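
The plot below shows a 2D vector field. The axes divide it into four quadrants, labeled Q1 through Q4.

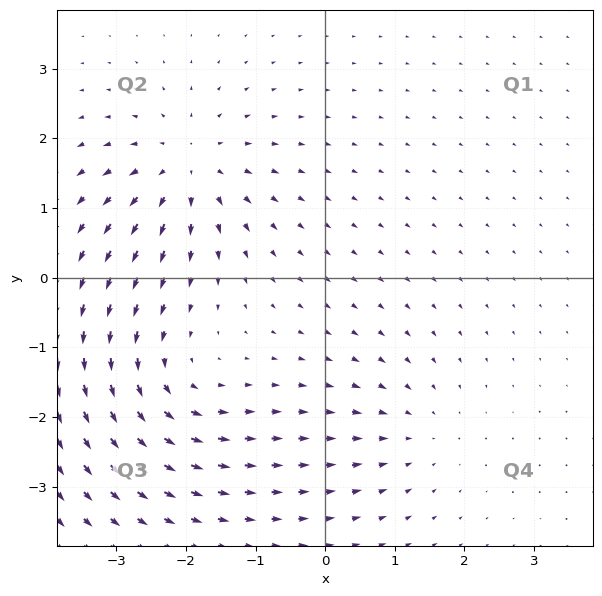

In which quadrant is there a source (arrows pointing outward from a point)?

The source sits at approximately (-2.0, 1.6), which lies in quadrant Q2. The divergence there is about +5, positive as expected for a source.

Q2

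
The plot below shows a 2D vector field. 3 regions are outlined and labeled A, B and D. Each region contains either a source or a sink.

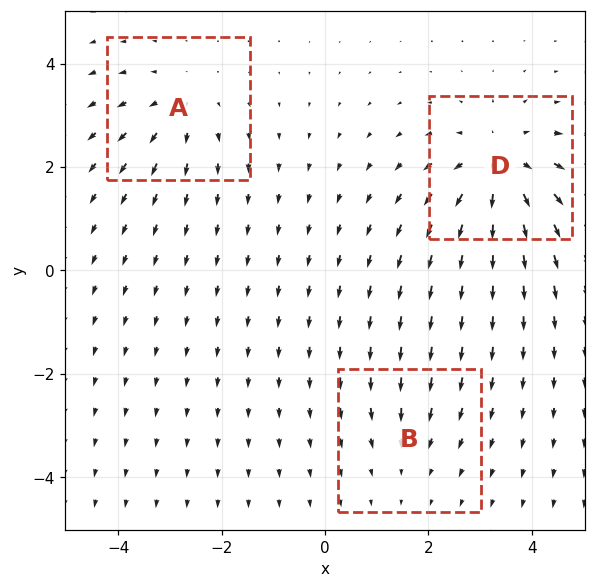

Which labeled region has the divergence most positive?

D

Divergence at each region's feature centre — A: about +3, B: about -2, D: about +5. Region D is most positive.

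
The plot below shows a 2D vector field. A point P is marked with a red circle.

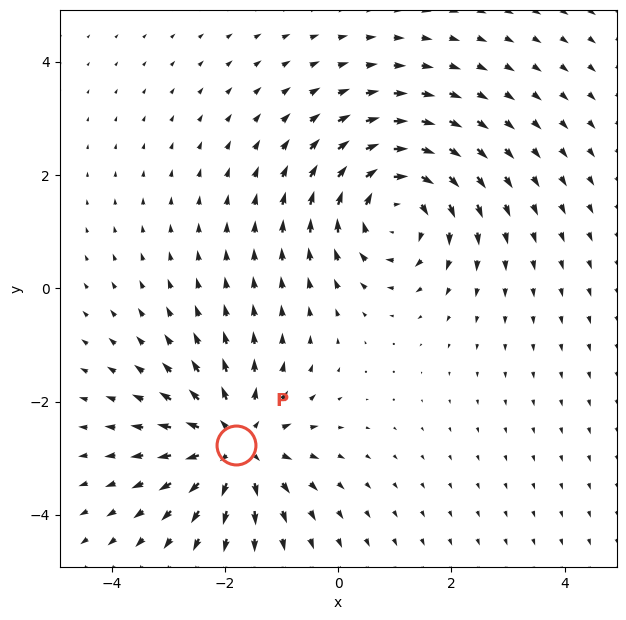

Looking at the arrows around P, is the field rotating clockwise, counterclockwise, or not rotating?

Near P at (-1.8, -2.8) the arrows show no circulation. The curl there is ≈0.

not rotating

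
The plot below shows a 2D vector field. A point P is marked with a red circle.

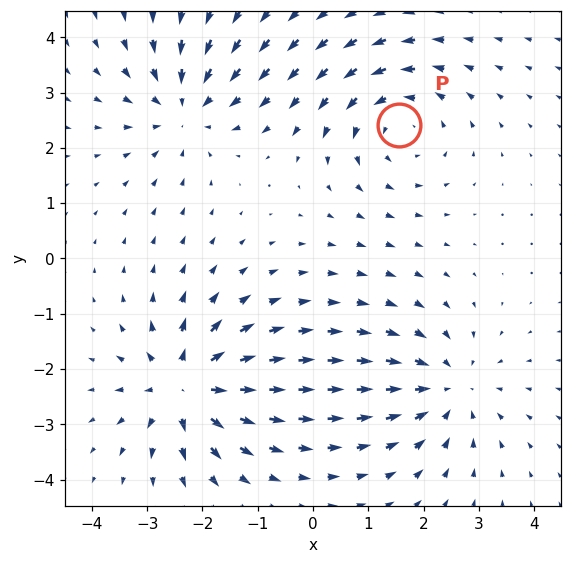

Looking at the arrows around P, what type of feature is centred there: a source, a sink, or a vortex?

vortex

At P (1.6, 2.4) the arrows circulate counterclockwise. Divergence ≈0, curl about +4 — near-zero divergence with nonzero curl is a vortex.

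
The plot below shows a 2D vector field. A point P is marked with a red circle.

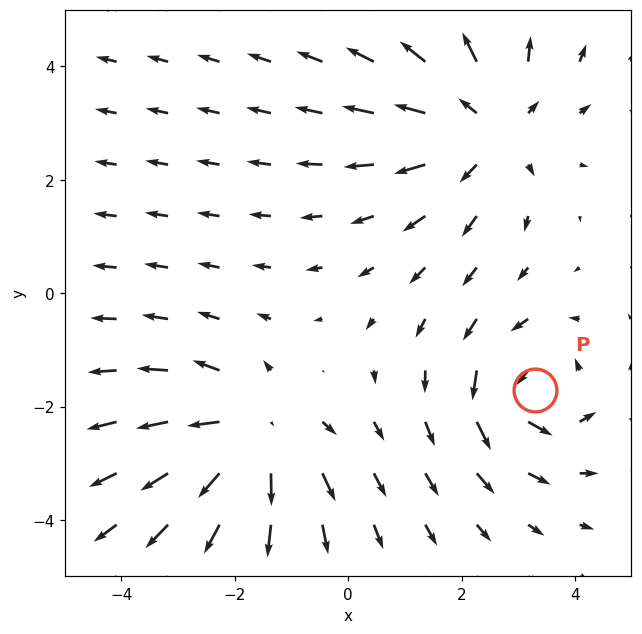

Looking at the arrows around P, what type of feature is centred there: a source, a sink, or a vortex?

At P (3.3, -1.7) the arrows circulate counterclockwise. Divergence ≈0, curl about +5 — near-zero divergence with nonzero curl is a vortex.

vortex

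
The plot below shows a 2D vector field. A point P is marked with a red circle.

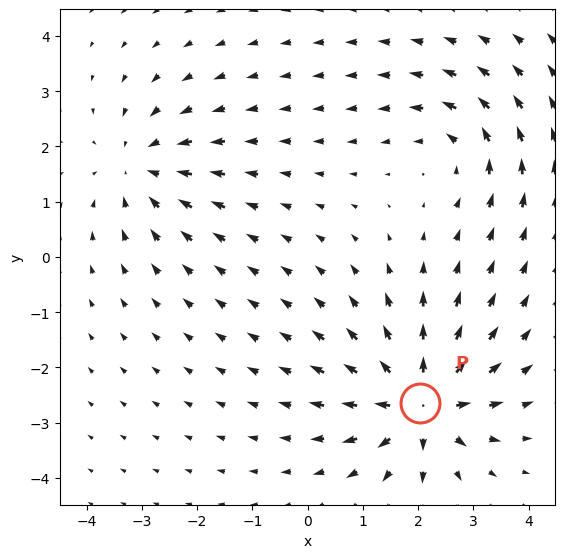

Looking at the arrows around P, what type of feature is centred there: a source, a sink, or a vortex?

source

At P (2.0, -2.6) the arrows spread outward. Divergence about +5, curl ≈0 — positive divergence with near-zero curl is a source.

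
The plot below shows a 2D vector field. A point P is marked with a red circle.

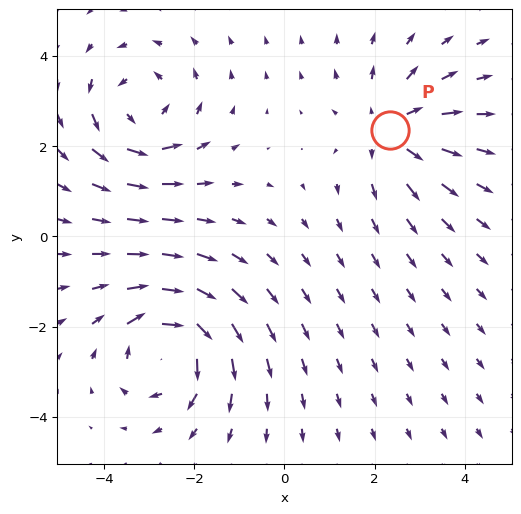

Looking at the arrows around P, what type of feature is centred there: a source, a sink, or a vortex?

source

At P (2.3, 2.4) the arrows spread outward. Divergence about +4, curl ≈0 — positive divergence with near-zero curl is a source.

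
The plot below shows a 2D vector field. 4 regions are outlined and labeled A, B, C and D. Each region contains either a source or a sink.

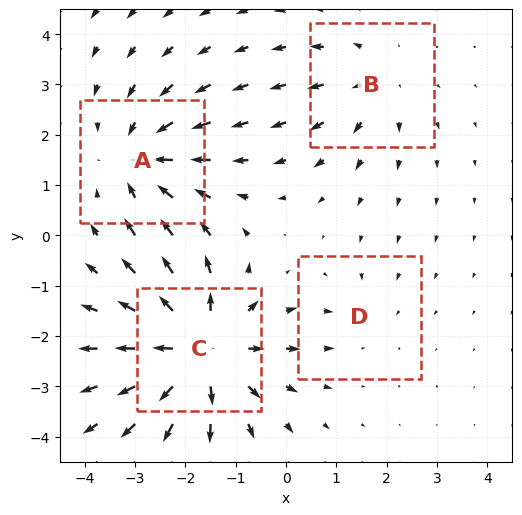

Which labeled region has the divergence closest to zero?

Divergence at each region's feature centre — A: about -4, B: about +3, C: about +6, D: about -2. Region D is closest to zero.

D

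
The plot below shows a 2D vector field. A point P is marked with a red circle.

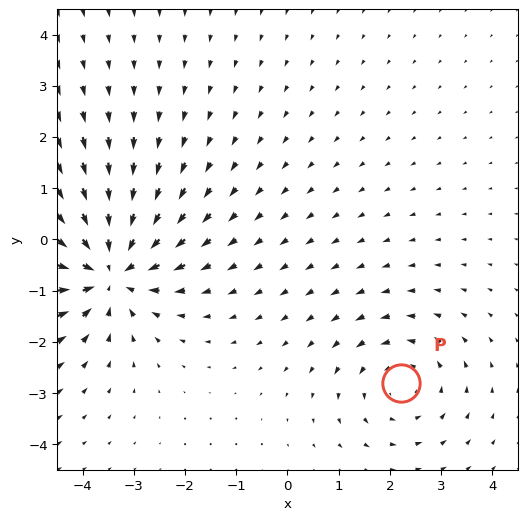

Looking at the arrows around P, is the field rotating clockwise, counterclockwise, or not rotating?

counterclockwise

Near P at (2.2, -2.8) the arrows circulate counterclockwise. The curl (z-component) there is about +2; positive curl means counterclockwise rotation.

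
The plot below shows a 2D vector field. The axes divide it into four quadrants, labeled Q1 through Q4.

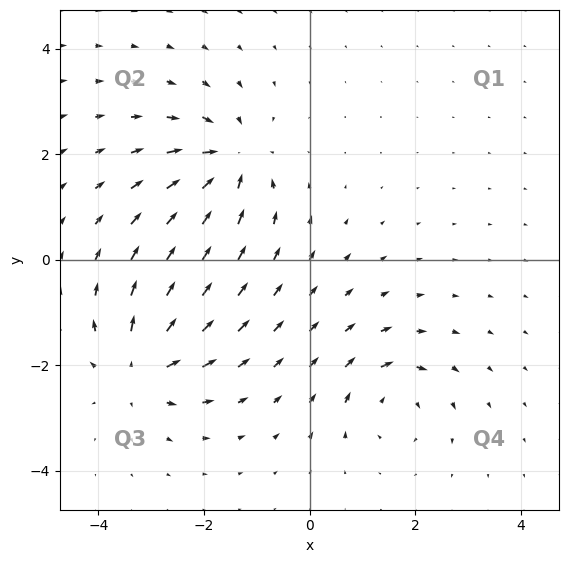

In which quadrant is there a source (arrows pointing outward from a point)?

Q3

The source sits at approximately (-3.2, -2.0), which lies in quadrant Q3. The divergence there is about +5, positive as expected for a source.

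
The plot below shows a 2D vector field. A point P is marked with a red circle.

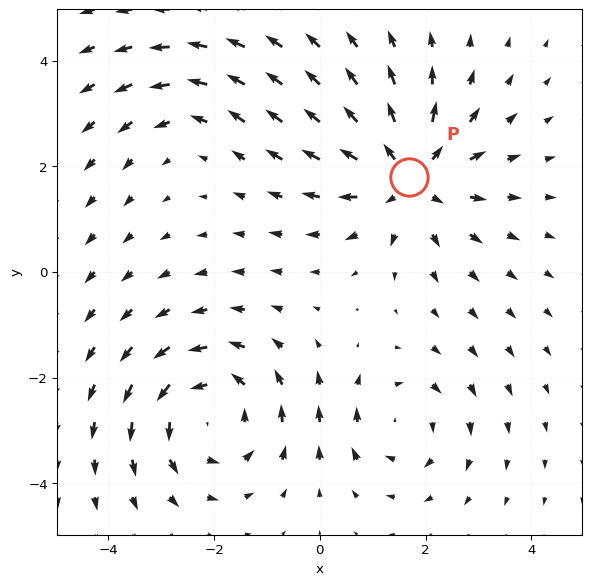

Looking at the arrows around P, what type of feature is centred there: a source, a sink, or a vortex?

At P (1.7, 1.8) the arrows spread outward. Divergence about +5, curl ≈0 — positive divergence with near-zero curl is a source.

source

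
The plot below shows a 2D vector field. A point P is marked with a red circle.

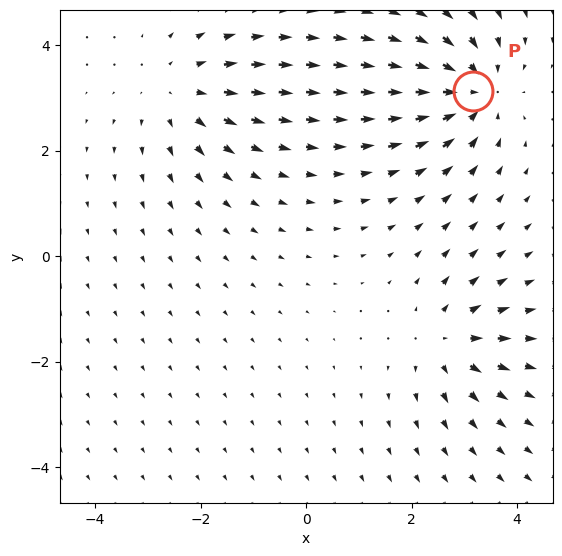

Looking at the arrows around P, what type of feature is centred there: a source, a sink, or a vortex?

At P (3.2, 3.1) the arrows converge inward. Divergence about -5, curl ≈0 — negative divergence with near-zero curl is a sink.

sink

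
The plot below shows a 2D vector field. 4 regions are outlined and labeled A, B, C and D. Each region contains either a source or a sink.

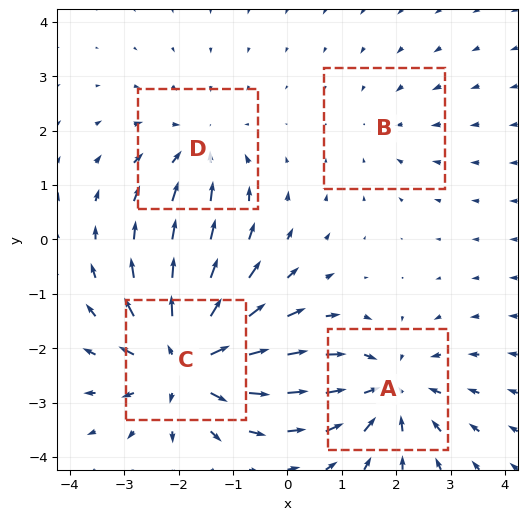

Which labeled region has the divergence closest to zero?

B

Divergence at each region's feature centre — A: about -5, B: about -2, C: about +6, D: about -3. Region B is closest to zero.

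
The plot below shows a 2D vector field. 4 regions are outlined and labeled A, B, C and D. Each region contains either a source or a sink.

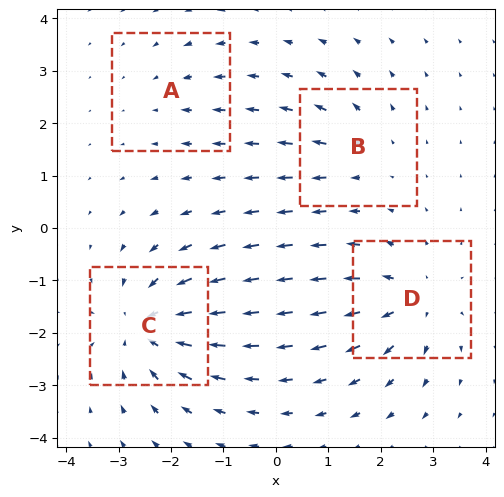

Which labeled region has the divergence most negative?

Divergence at each region's feature centre — A: about -2, B: about +3, C: about -6, D: about +5. Region C is most negative.

C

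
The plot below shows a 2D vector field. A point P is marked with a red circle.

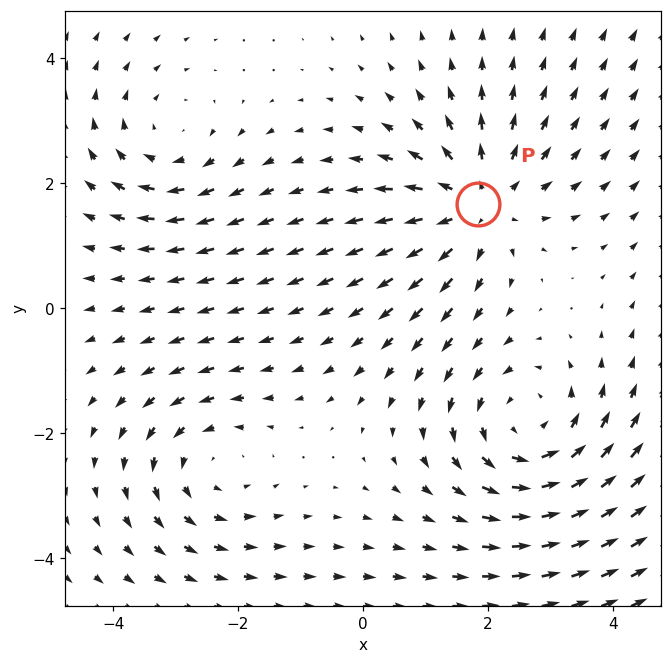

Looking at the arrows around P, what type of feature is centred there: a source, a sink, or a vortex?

At P (1.8, 1.7) the arrows spread outward. Divergence about +3, curl ≈0 — positive divergence with near-zero curl is a source.

source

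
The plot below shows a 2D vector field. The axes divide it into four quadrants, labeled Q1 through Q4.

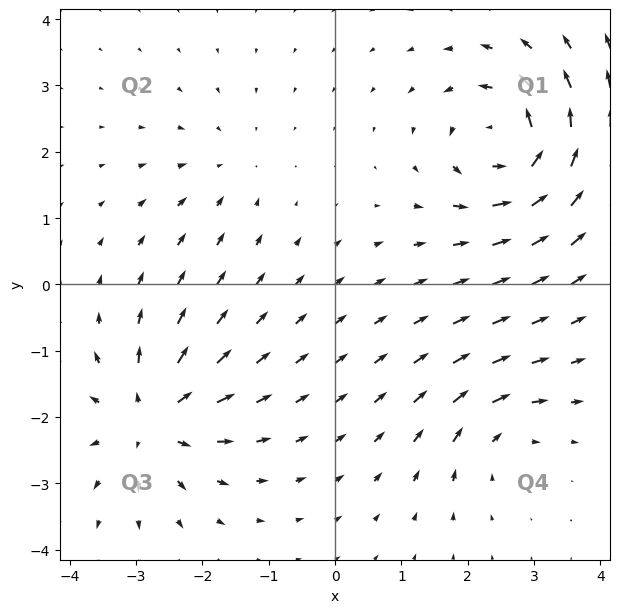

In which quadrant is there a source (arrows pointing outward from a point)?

Q3

The source sits at approximately (-2.8, -2.0), which lies in quadrant Q3. The divergence there is about +6, positive as expected for a source.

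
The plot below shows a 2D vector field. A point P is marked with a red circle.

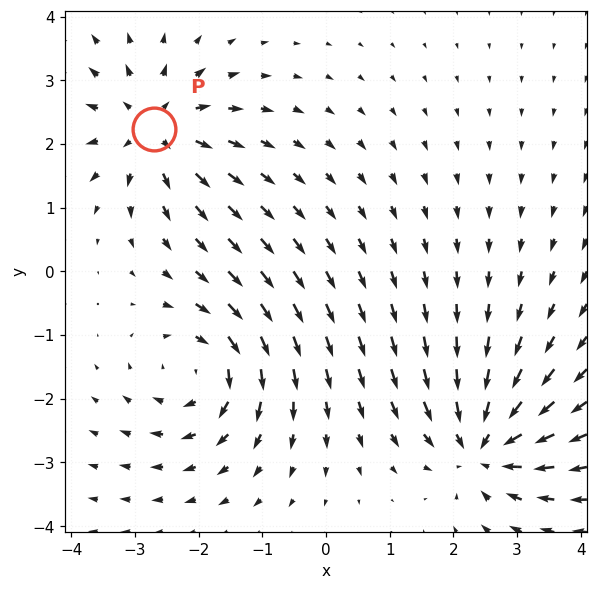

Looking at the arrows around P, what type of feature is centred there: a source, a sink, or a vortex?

source

At P (-2.7, 2.2) the arrows spread outward. Divergence about +5, curl ≈0 — positive divergence with near-zero curl is a source.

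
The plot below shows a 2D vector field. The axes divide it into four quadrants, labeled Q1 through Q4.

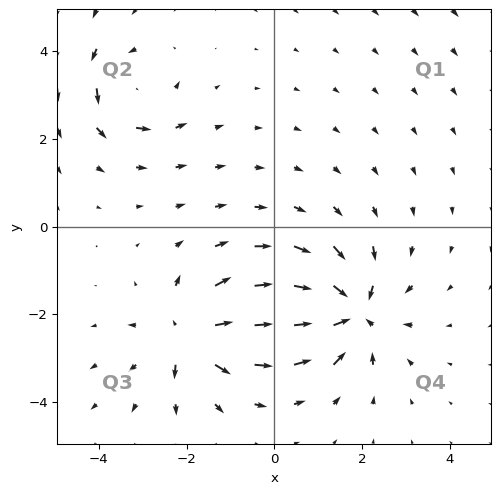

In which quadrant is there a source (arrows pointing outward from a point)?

The source sits at approximately (-1.9, -2.5), which lies in quadrant Q3. The divergence there is about +5, positive as expected for a source.

Q3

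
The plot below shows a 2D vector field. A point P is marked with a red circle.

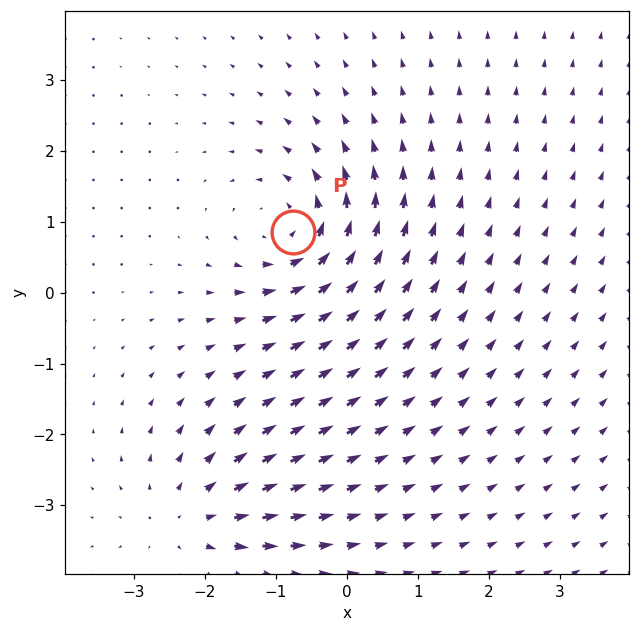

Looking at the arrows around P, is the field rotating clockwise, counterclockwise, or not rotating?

counterclockwise

Near P at (-0.8, 0.9) the arrows circulate counterclockwise. The curl (z-component) there is about +4; positive curl means counterclockwise rotation.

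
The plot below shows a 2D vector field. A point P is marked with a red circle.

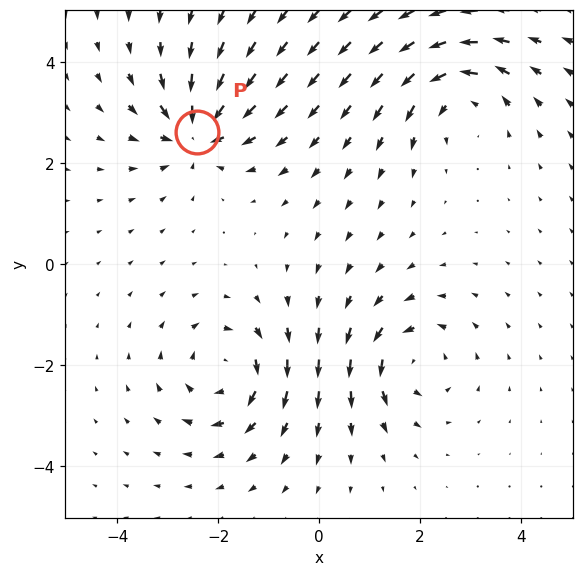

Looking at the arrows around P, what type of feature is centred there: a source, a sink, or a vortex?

At P (-2.4, 2.6) the arrows converge inward. Divergence about -5, curl ≈0 — negative divergence with near-zero curl is a sink.

sink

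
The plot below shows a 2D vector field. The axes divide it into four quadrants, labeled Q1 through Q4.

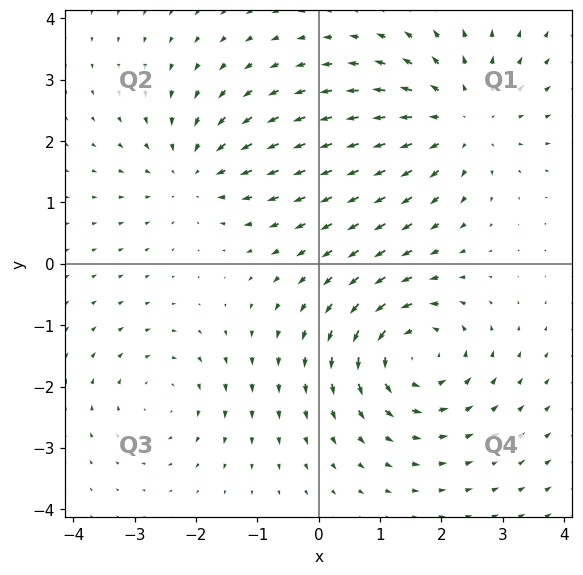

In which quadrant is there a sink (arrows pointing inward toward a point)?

Q2

The sink sits at approximately (-2.0, 1.5), which lies in quadrant Q2. The divergence there is about -3, negative as expected for a sink.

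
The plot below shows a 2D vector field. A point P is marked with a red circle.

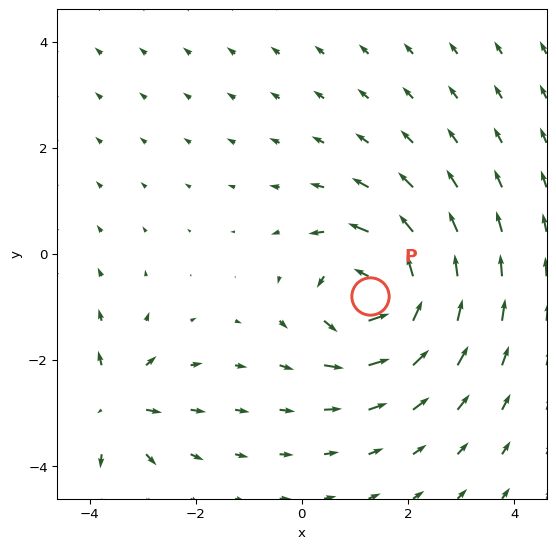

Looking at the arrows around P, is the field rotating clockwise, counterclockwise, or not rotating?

Near P at (1.3, -0.8) the arrows circulate counterclockwise. The curl (z-component) there is about +6; positive curl means counterclockwise rotation.

counterclockwise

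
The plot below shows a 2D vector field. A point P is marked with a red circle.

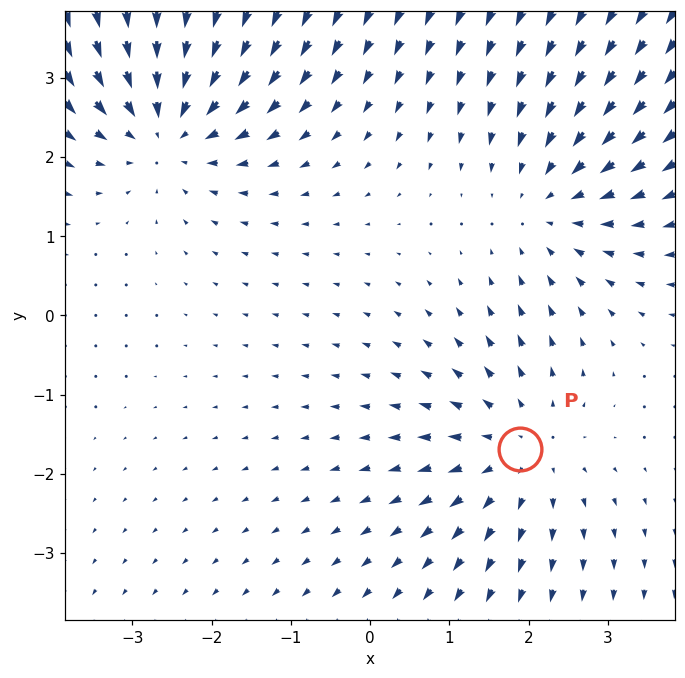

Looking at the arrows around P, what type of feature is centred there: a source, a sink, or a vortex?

source

At P (1.9, -1.7) the arrows spread outward. Divergence about +2, curl ≈0 — positive divergence with near-zero curl is a source.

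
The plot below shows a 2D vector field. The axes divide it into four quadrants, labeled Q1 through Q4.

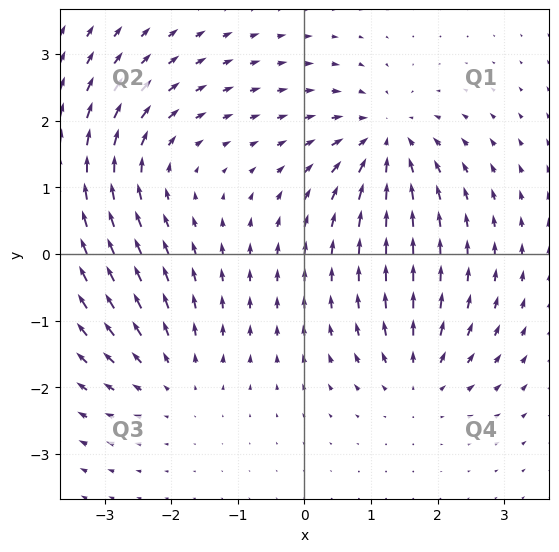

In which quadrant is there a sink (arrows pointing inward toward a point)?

The sink sits at approximately (1.2, 1.7), which lies in quadrant Q1. The divergence there is about -5, negative as expected for a sink.

Q1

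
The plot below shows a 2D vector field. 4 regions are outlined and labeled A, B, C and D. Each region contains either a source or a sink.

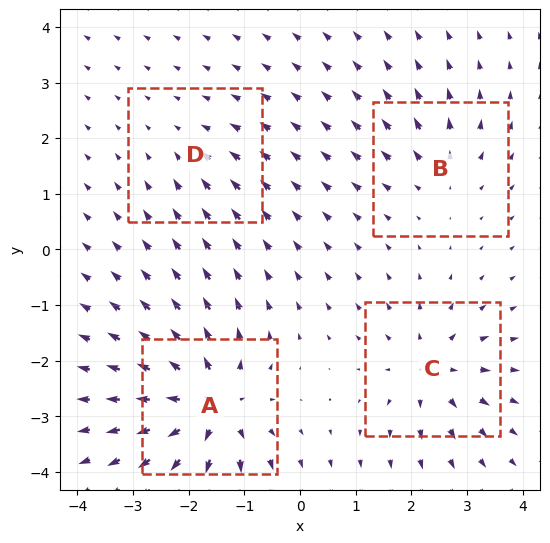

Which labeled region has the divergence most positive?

Divergence at each region's feature centre — A: about +9, B: about +4, C: about +6, D: about -2. Region A is most positive.

A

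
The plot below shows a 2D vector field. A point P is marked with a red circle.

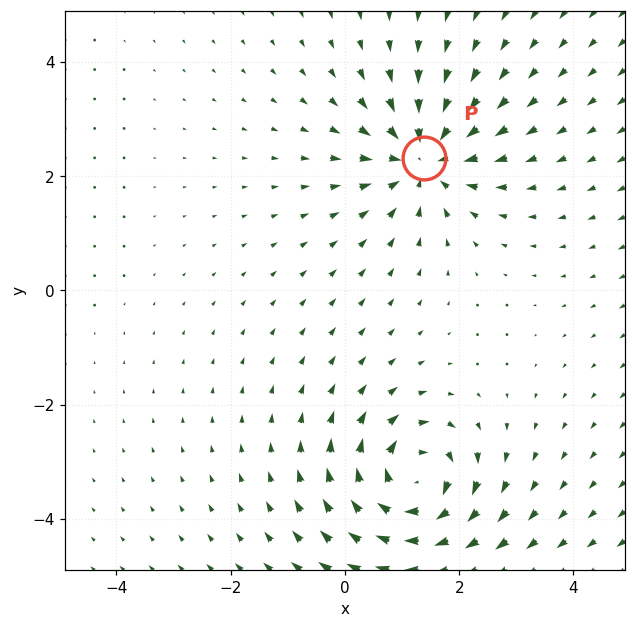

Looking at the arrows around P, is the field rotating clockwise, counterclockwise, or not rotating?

Near P at (1.4, 2.3) the arrows show no circulation. The curl there is ≈0.

not rotating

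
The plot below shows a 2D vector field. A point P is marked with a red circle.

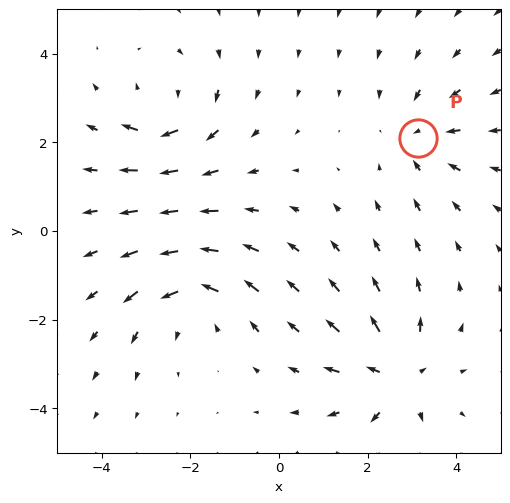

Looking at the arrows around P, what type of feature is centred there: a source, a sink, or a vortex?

At P (3.1, 2.1) the arrows converge inward. Divergence about -3, curl ≈0 — negative divergence with near-zero curl is a sink.

sink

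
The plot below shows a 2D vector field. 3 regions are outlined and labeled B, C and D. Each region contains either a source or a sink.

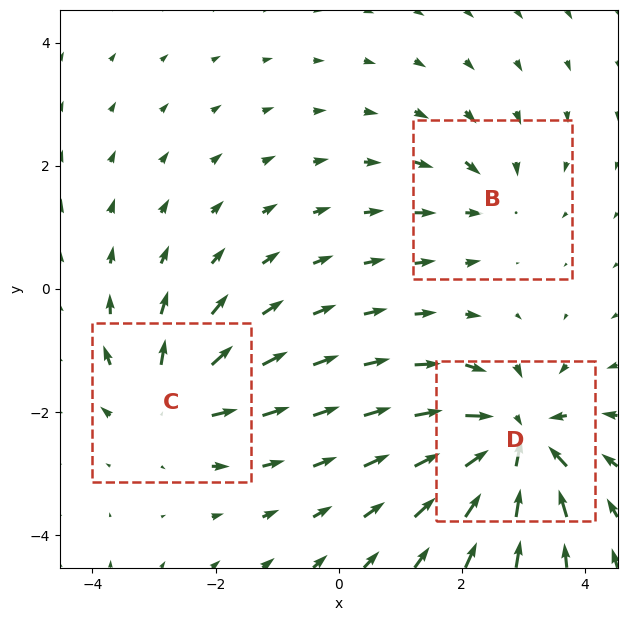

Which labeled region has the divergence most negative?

D

Divergence at each region's feature centre — B: about -3, C: about +4, D: about -6. Region D is most negative.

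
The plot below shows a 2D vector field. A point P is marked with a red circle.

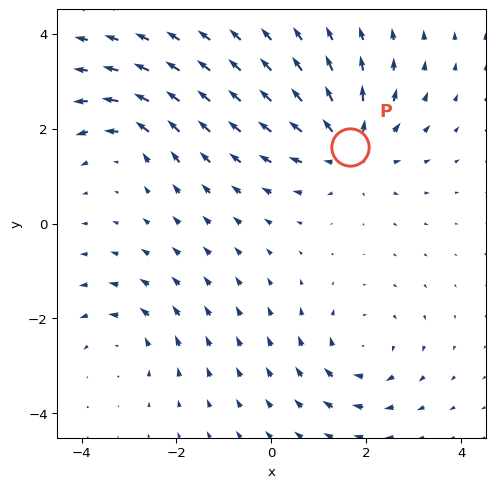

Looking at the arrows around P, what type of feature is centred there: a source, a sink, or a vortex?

At P (1.7, 1.6) the arrows spread outward. Divergence about +5, curl ≈0 — positive divergence with near-zero curl is a source.

source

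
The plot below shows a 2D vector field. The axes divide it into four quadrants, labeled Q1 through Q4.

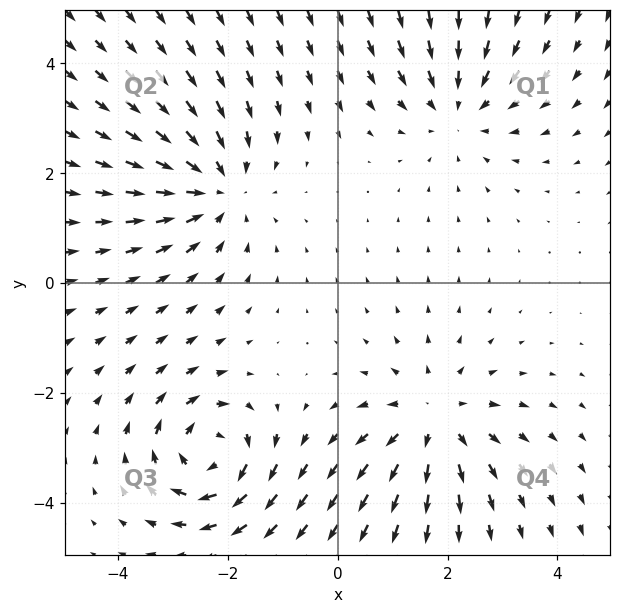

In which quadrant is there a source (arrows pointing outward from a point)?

The source sits at approximately (1.8, -2.5), which lies in quadrant Q4. The divergence there is about +4, positive as expected for a source.

Q4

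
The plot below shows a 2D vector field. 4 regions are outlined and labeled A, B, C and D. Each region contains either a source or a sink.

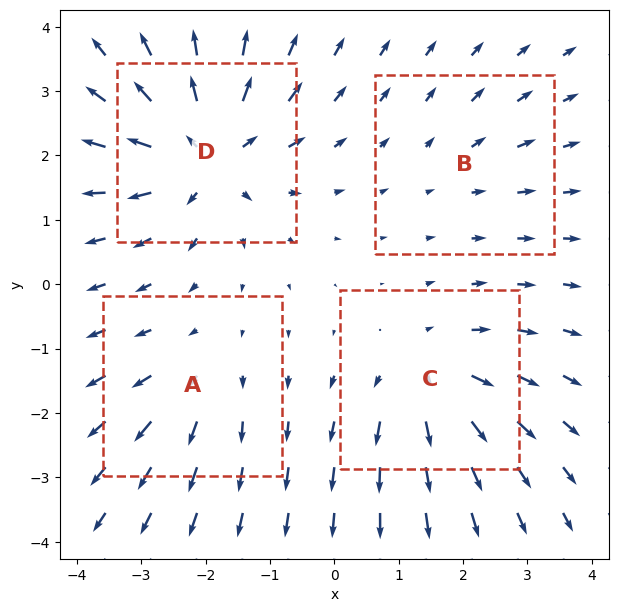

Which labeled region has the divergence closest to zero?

B

Divergence at each region's feature centre — A: about +3, B: about +2, C: about +5, D: about +7. Region B is closest to zero.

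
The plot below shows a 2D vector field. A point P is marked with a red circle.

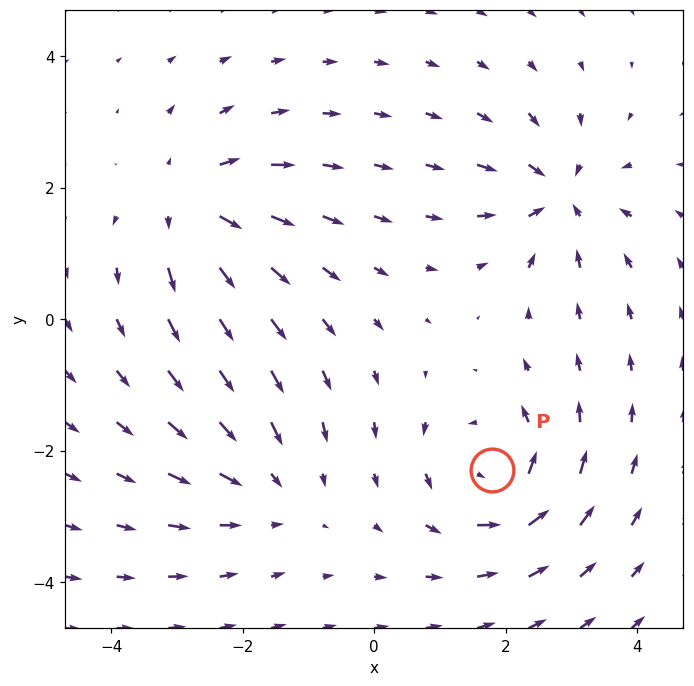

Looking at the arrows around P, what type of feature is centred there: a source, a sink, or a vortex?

vortex

At P (1.8, -2.3) the arrows circulate counterclockwise. Divergence ≈0, curl about +5 — near-zero divergence with nonzero curl is a vortex.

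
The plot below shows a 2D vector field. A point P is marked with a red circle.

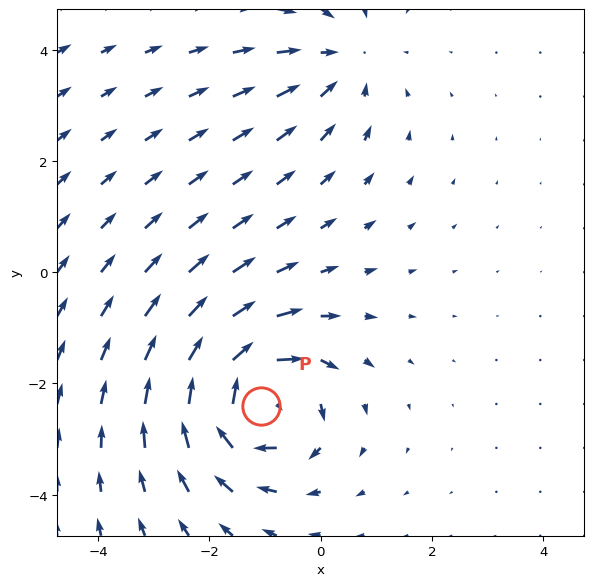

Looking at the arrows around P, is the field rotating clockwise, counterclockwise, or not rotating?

Near P at (-1.1, -2.4) the arrows circulate clockwise. The curl (z-component) there is about -7; negative curl means clockwise rotation.

clockwise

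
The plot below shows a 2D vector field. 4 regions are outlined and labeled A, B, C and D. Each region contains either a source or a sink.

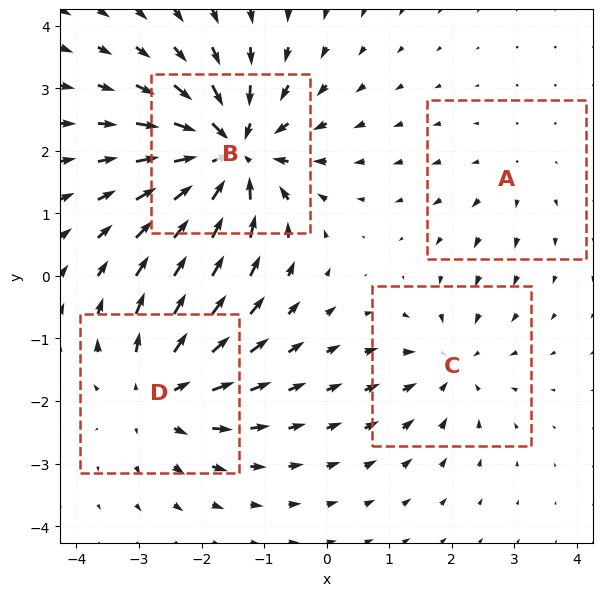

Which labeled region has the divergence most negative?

B

Divergence at each region's feature centre — A: about +2, B: about -8, C: about -4, D: about +5. Region B is most negative.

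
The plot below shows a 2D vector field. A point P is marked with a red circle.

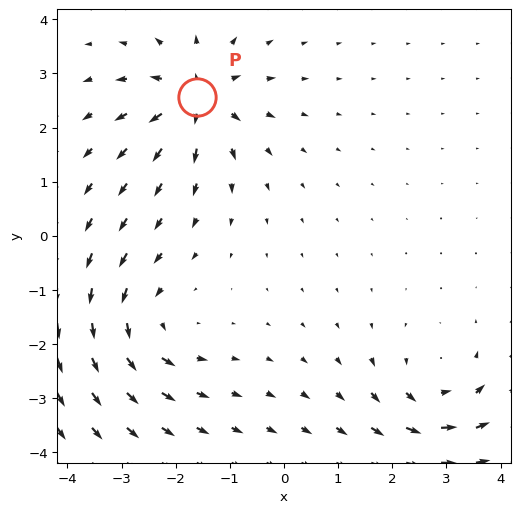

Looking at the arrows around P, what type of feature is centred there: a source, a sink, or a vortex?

At P (-1.6, 2.6) the arrows spread outward. Divergence about +7, curl ≈0 — positive divergence with near-zero curl is a source.

source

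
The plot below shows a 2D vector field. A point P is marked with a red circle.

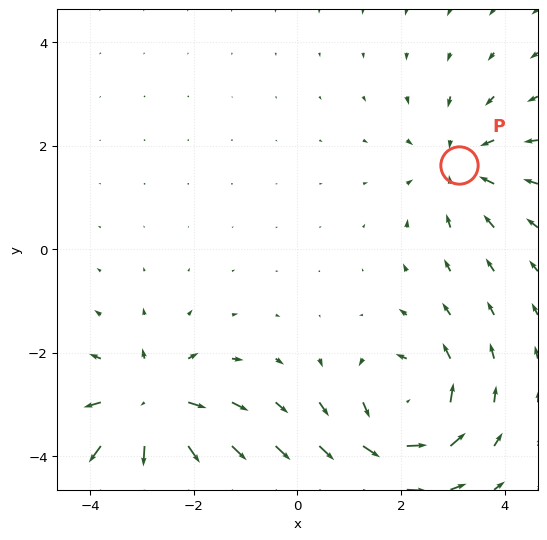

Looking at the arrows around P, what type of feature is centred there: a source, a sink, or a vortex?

sink

At P (3.1, 1.6) the arrows converge inward. Divergence about -3, curl ≈0 — negative divergence with near-zero curl is a sink.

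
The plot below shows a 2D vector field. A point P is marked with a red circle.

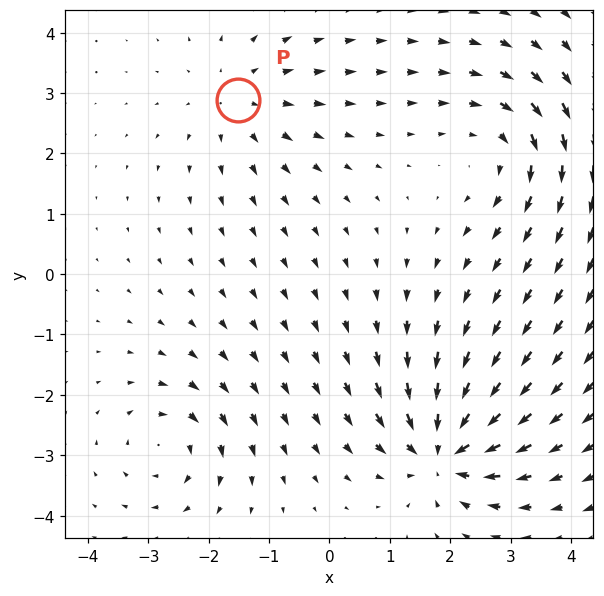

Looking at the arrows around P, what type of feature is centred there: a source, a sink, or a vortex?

source

At P (-1.5, 2.9) the arrows spread outward. Divergence about +3, curl ≈0 — positive divergence with near-zero curl is a source.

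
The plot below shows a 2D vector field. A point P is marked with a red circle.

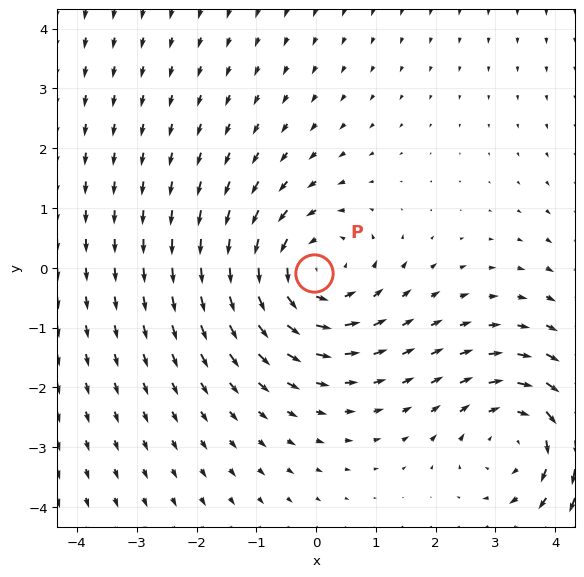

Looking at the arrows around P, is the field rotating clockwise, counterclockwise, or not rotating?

Near P at (-0.0, -0.1) the arrows circulate counterclockwise. The curl (z-component) there is about +3; positive curl means counterclockwise rotation.

counterclockwise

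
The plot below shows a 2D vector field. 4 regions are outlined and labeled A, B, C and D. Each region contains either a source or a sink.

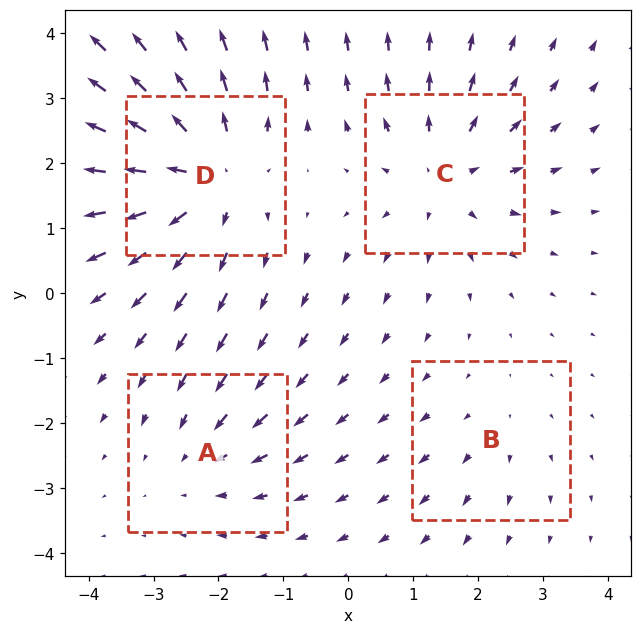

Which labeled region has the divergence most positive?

Divergence at each region's feature centre — A: about -3, B: about +2, C: about +4, D: about +6. Region D is most positive.

D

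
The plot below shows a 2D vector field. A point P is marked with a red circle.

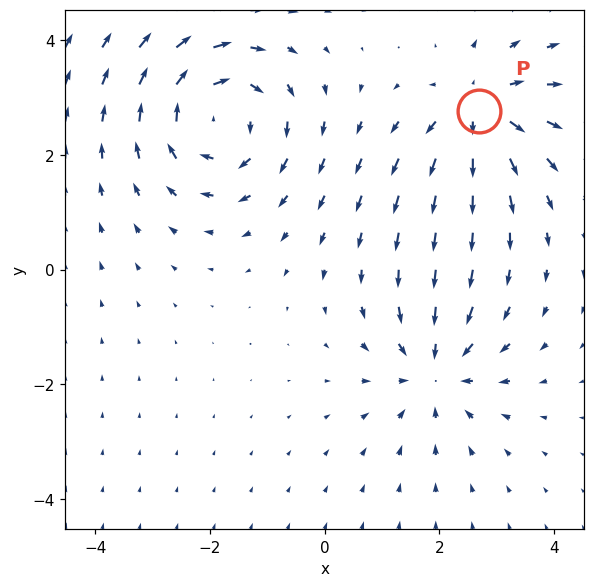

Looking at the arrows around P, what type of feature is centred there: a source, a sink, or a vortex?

At P (2.7, 2.8) the arrows spread outward. Divergence about +4, curl ≈0 — positive divergence with near-zero curl is a source.

source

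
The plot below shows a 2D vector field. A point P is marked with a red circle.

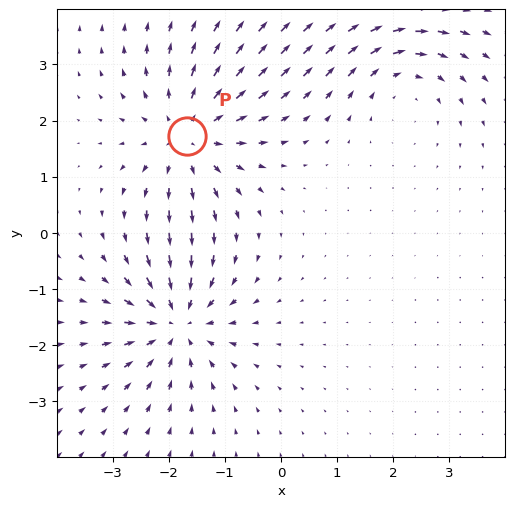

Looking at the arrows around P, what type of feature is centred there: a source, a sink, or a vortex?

At P (-1.7, 1.7) the arrows spread outward. Divergence about +4, curl ≈0 — positive divergence with near-zero curl is a source.

source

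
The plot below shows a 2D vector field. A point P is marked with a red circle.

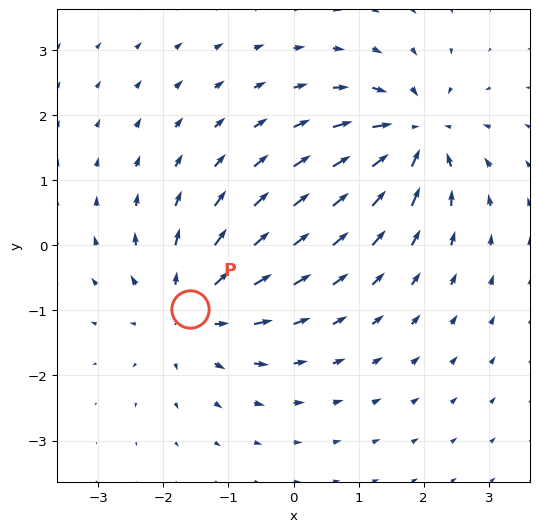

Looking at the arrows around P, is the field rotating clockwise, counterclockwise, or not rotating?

Near P at (-1.6, -1.0) the arrows show no circulation. The curl there is ≈0.

not rotating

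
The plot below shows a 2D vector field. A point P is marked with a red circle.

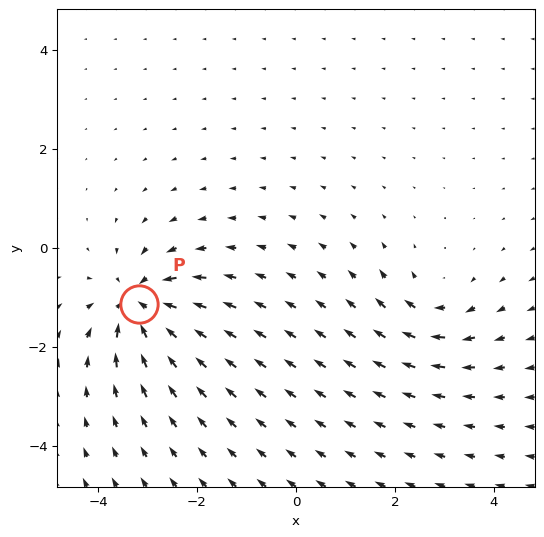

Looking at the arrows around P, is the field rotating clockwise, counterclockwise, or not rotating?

Near P at (-3.2, -1.1) the arrows show no circulation. The curl there is ≈0.

not rotating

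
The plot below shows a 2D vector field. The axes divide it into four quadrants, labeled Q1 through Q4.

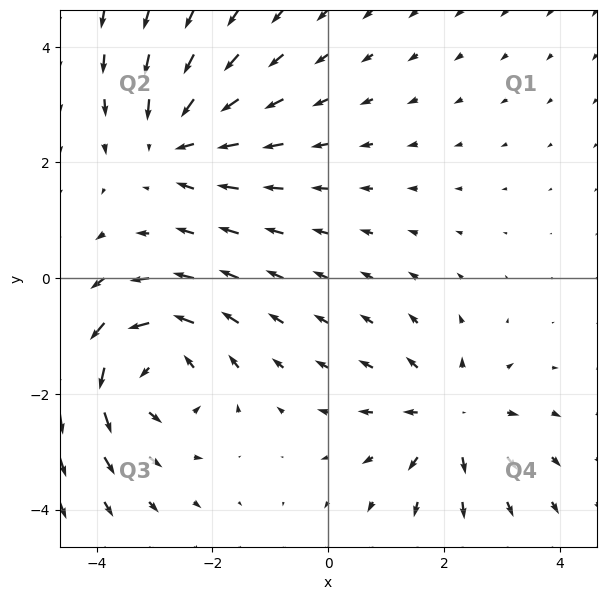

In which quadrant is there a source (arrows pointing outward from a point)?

Q4

The source sits at approximately (2.1, -2.4), which lies in quadrant Q4. The divergence there is about +3, positive as expected for a source.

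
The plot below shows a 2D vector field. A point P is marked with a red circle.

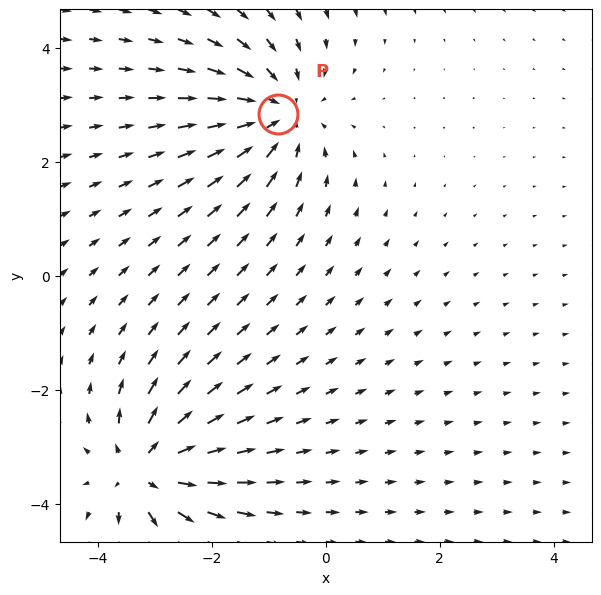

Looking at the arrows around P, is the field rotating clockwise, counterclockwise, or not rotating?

Near P at (-0.8, 2.8) the arrows show no circulation. The curl there is ≈0.

not rotating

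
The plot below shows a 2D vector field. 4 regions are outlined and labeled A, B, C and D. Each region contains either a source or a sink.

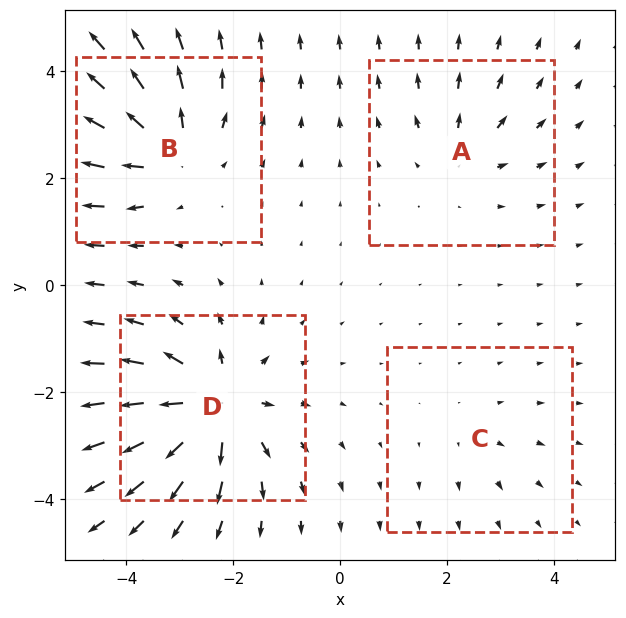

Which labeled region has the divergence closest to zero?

Divergence at each region's feature centre — A: about +3, B: about +6, C: about +2, D: about +8. Region C is closest to zero.

C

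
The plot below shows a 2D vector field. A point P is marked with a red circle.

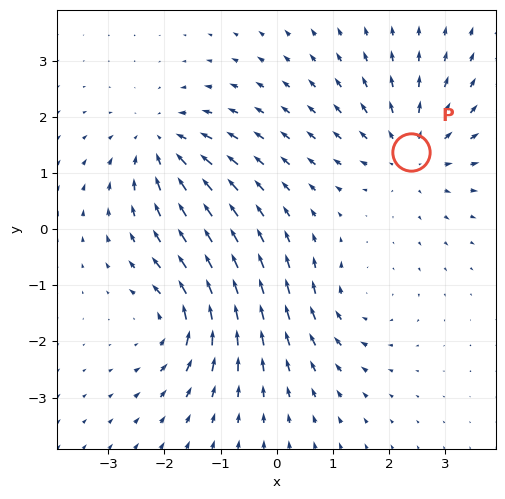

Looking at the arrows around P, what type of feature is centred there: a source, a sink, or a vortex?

source

At P (2.4, 1.4) the arrows spread outward. Divergence about +5, curl ≈0 — positive divergence with near-zero curl is a source.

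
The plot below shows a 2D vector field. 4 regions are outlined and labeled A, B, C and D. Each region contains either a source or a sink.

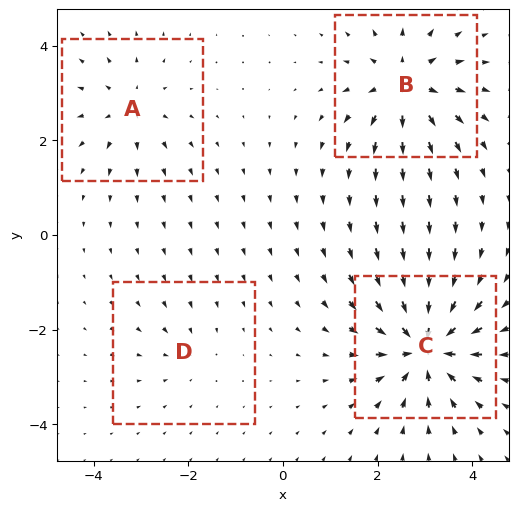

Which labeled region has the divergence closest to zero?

Divergence at each region's feature centre — A: about +4, B: about +6, C: about -8, D: about -2. Region D is closest to zero.

D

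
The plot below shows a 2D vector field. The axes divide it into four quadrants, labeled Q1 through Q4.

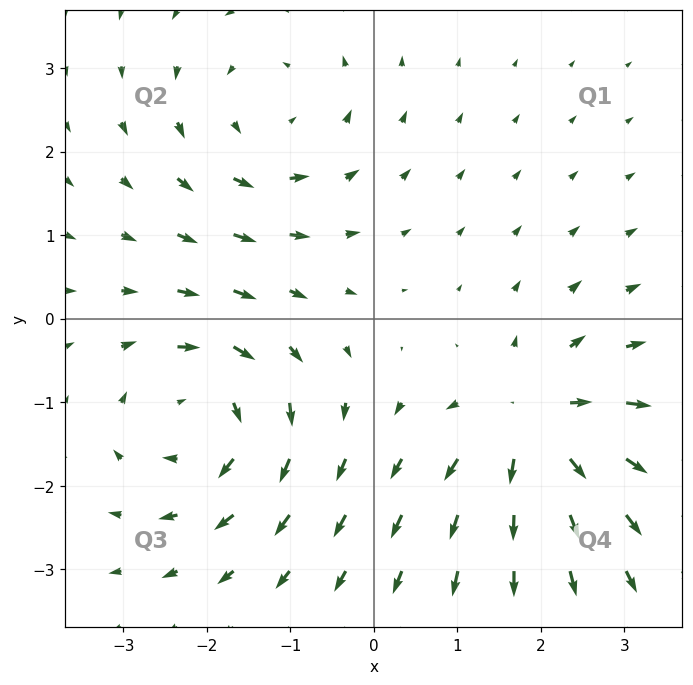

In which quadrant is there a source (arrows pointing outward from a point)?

Q4

The source sits at approximately (1.9, -1.3), which lies in quadrant Q4. The divergence there is about +7, positive as expected for a source.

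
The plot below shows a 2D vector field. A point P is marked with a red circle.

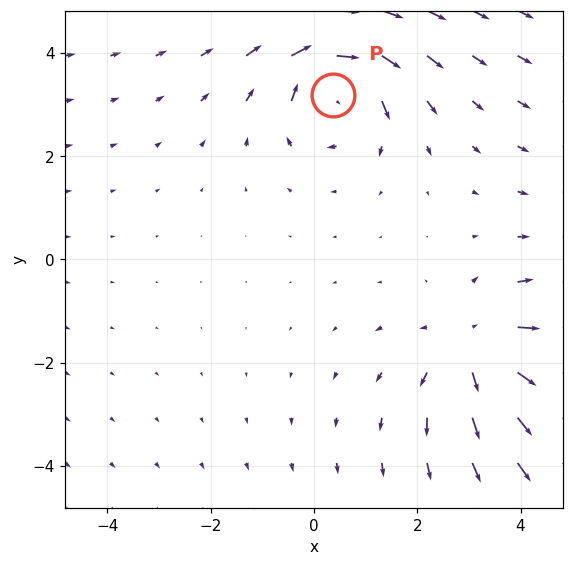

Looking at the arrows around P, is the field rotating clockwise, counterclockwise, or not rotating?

Near P at (0.4, 3.2) the arrows circulate clockwise. The curl (z-component) there is about -4; negative curl means clockwise rotation.

clockwise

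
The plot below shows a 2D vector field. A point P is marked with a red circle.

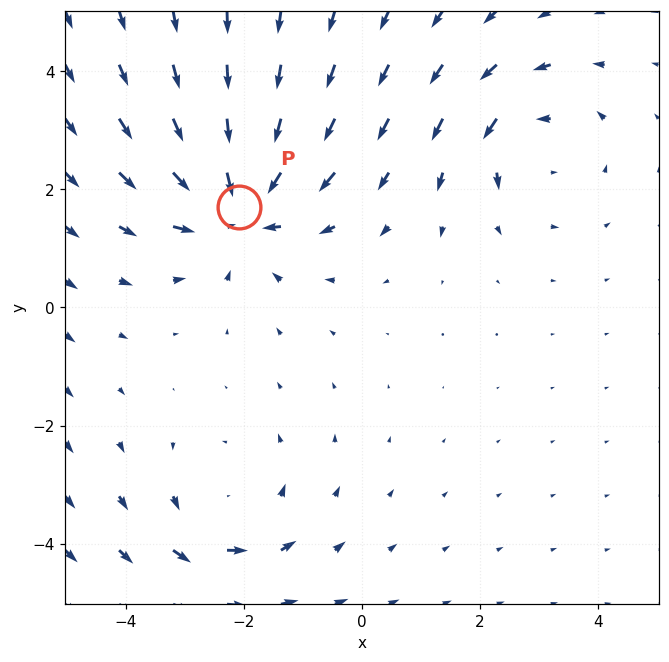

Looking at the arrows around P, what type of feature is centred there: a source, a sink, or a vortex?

sink

At P (-2.1, 1.7) the arrows converge inward. Divergence about -5, curl ≈0 — negative divergence with near-zero curl is a sink.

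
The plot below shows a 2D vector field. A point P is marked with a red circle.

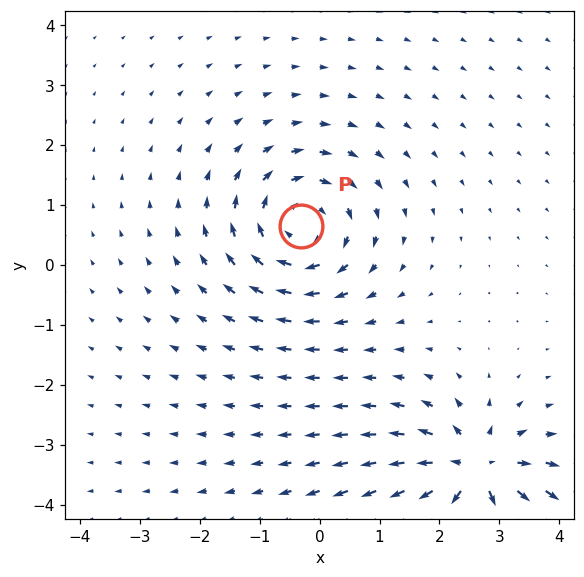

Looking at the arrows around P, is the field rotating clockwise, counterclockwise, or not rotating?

clockwise

Near P at (-0.3, 0.6) the arrows circulate clockwise. The curl (z-component) there is about -4; negative curl means clockwise rotation.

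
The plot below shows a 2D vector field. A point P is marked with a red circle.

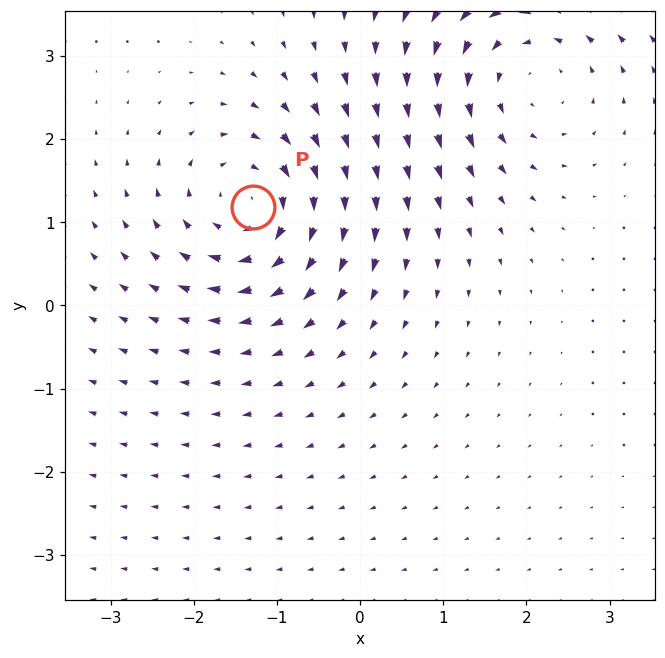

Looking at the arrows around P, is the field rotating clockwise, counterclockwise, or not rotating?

clockwise

Near P at (-1.3, 1.2) the arrows circulate clockwise. The curl (z-component) there is about -6; negative curl means clockwise rotation.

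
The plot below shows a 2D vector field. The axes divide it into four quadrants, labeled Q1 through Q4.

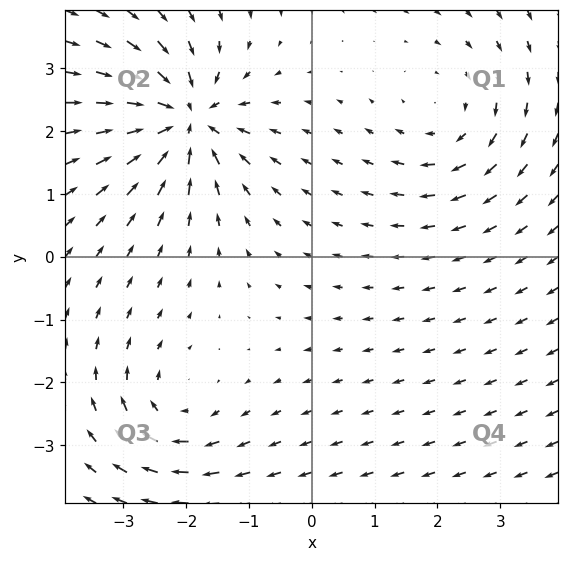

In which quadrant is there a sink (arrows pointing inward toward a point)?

The sink sits at approximately (-2.0, 2.2), which lies in quadrant Q2. The divergence there is about -6, negative as expected for a sink.

Q2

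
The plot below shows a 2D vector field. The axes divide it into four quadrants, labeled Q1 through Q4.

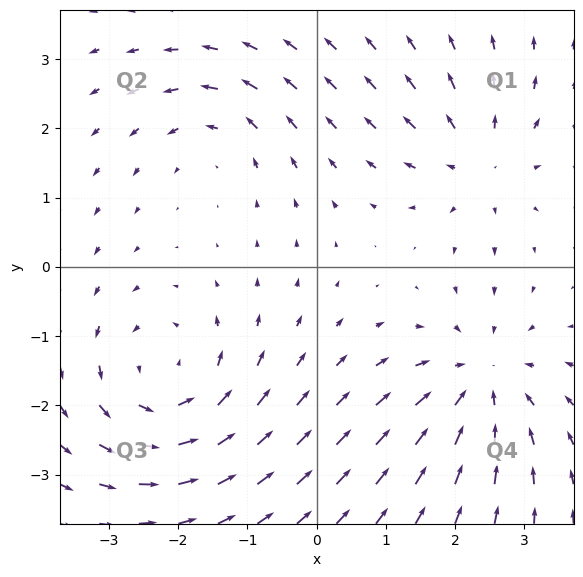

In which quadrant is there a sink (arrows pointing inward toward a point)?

Q4

The sink sits at approximately (2.4, -1.7), which lies in quadrant Q4. The divergence there is about -4, negative as expected for a sink.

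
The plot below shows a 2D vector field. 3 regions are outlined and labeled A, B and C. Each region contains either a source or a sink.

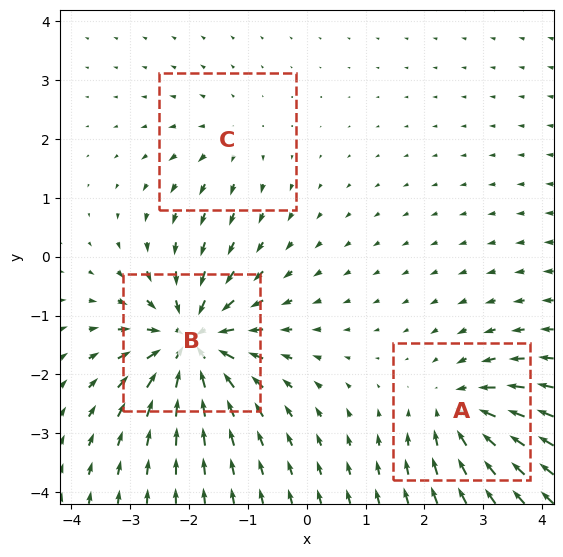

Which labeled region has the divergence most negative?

Divergence at each region's feature centre — A: about -4, B: about -6, C: about +2. Region B is most negative.

B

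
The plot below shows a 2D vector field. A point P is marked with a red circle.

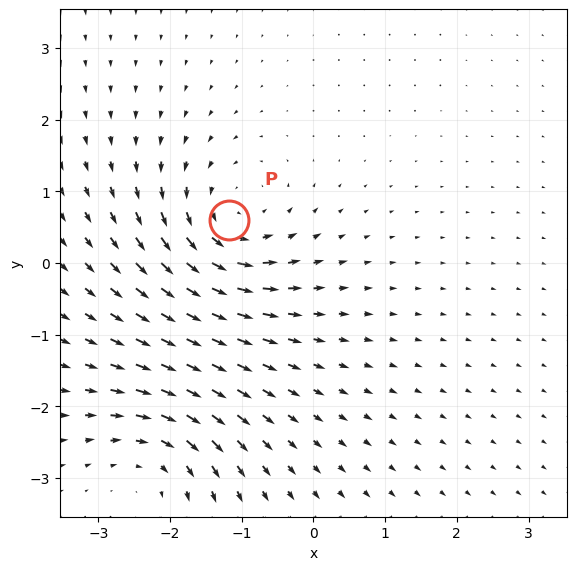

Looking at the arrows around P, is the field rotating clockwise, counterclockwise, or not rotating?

counterclockwise

Near P at (-1.2, 0.6) the arrows circulate counterclockwise. The curl (z-component) there is about +6; positive curl means counterclockwise rotation.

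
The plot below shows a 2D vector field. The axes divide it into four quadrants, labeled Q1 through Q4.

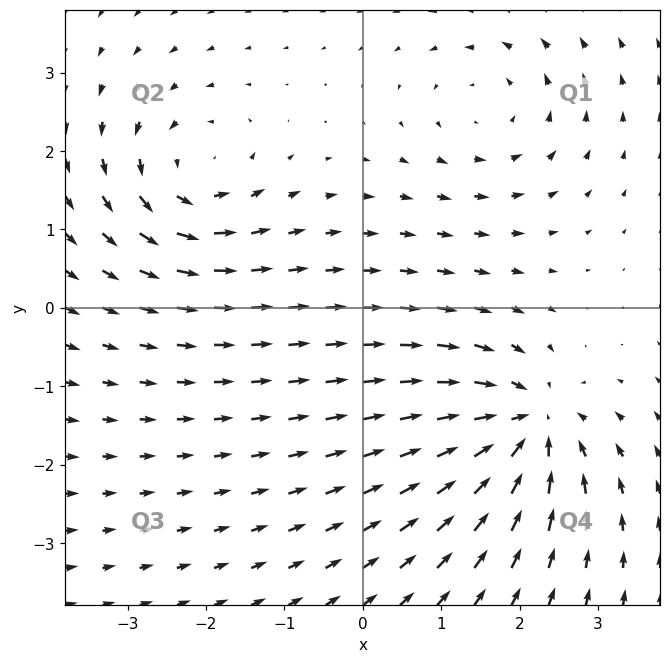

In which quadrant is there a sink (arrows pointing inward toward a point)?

Q4

The sink sits at approximately (2.1, -1.5), which lies in quadrant Q4. The divergence there is about -6, negative as expected for a sink.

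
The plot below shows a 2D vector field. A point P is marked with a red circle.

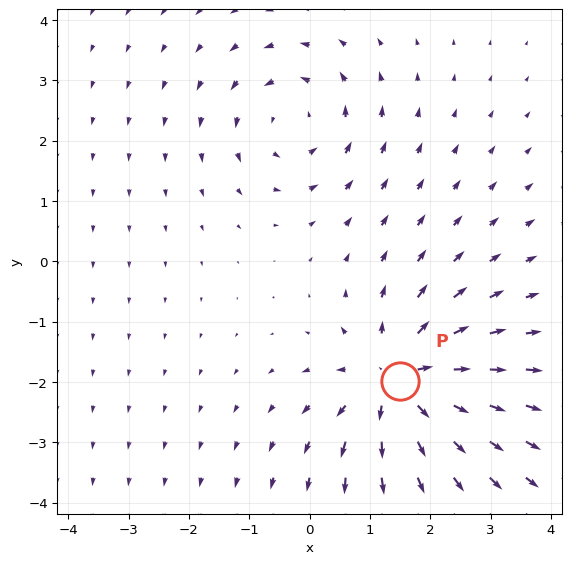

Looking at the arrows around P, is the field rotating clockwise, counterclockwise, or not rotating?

Near P at (1.5, -2.0) the arrows show no circulation. The curl there is ≈0.

not rotating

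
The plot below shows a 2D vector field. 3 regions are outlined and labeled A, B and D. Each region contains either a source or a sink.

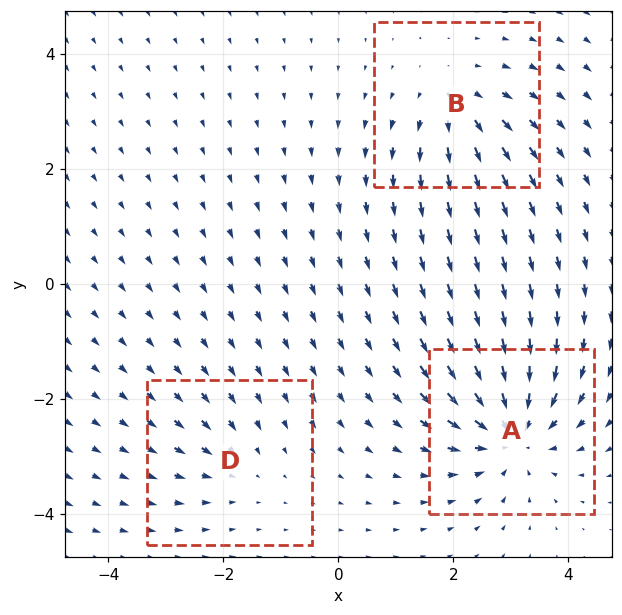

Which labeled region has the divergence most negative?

A

Divergence at each region's feature centre — A: about -6, B: about +4, D: about -2. Region A is most negative.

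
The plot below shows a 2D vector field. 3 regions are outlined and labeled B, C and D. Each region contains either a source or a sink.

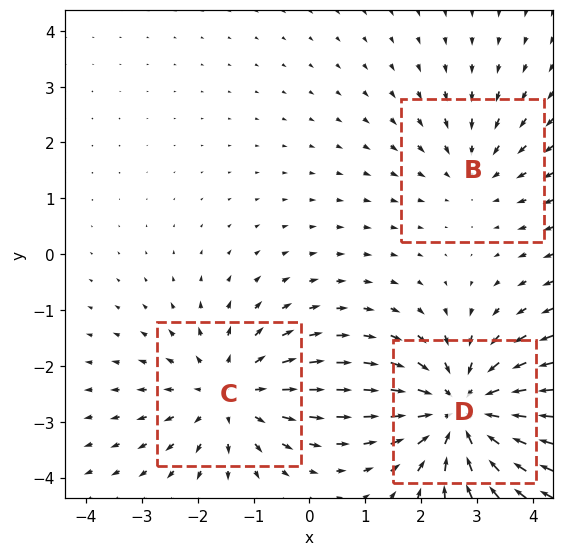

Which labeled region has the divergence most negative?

Divergence at each region's feature centre — B: about -2, C: about +3, D: about -4. Region D is most negative.

D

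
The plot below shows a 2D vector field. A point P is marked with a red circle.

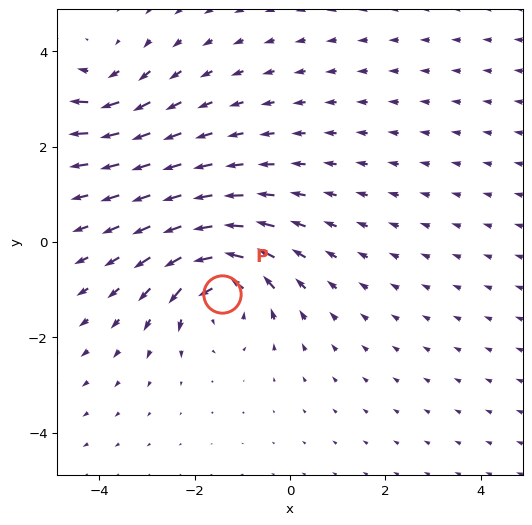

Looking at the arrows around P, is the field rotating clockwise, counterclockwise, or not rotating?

counterclockwise

Near P at (-1.4, -1.1) the arrows circulate counterclockwise. The curl (z-component) there is about +6; positive curl means counterclockwise rotation.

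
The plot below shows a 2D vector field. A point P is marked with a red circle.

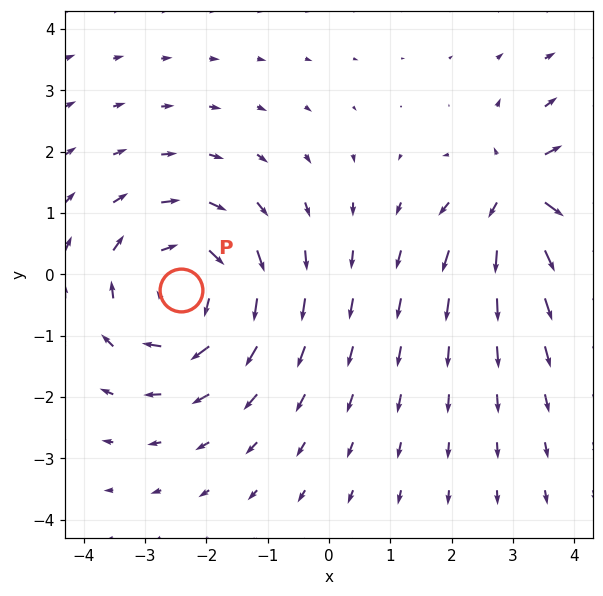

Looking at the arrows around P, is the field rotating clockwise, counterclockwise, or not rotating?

Near P at (-2.4, -0.3) the arrows circulate clockwise. The curl (z-component) there is about -4; negative curl means clockwise rotation.

clockwise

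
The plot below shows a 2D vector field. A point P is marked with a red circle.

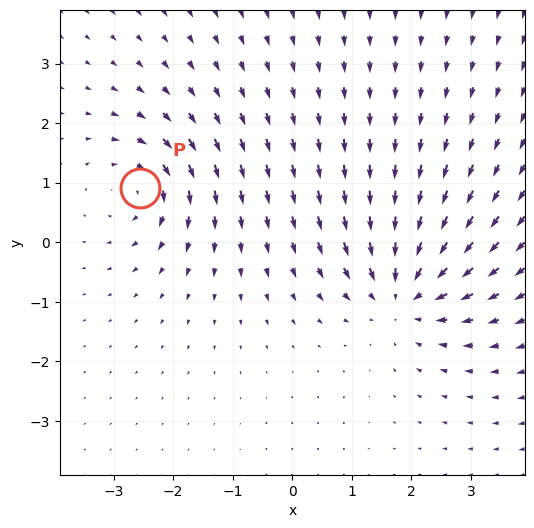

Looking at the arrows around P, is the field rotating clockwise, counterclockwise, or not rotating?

clockwise

Near P at (-2.6, 0.9) the arrows circulate clockwise. The curl (z-component) there is about -5; negative curl means clockwise rotation.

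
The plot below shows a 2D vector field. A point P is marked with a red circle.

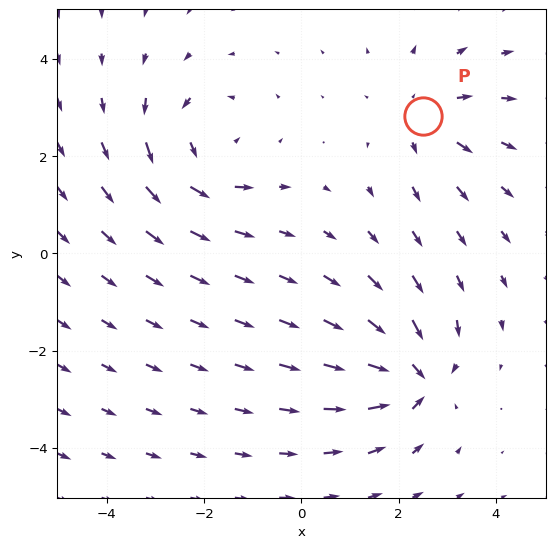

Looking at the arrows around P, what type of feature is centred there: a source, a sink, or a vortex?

At P (2.5, 2.8) the arrows spread outward. Divergence about +3, curl ≈0 — positive divergence with near-zero curl is a source.

source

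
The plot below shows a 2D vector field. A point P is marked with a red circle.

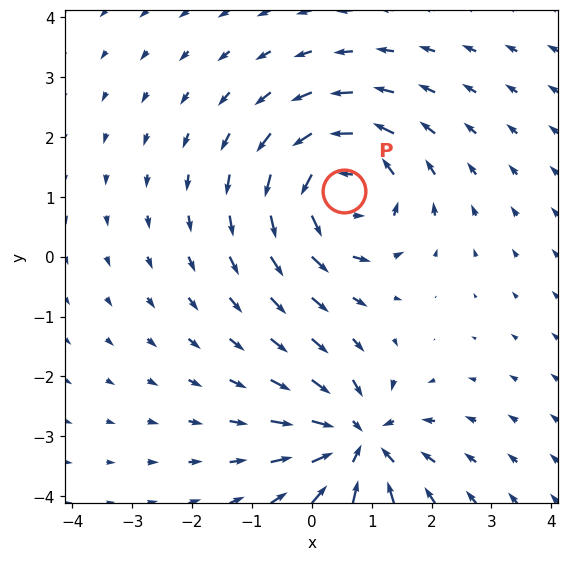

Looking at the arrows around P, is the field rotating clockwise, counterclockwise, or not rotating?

counterclockwise

Near P at (0.5, 1.1) the arrows circulate counterclockwise. The curl (z-component) there is about +5; positive curl means counterclockwise rotation.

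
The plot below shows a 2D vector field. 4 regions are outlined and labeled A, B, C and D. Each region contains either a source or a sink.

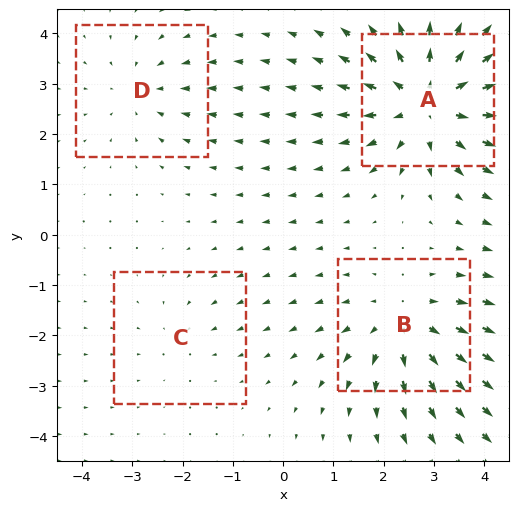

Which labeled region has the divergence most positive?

A

Divergence at each region's feature centre — A: about +6, B: about +4, C: about -2, D: about -3. Region A is most positive.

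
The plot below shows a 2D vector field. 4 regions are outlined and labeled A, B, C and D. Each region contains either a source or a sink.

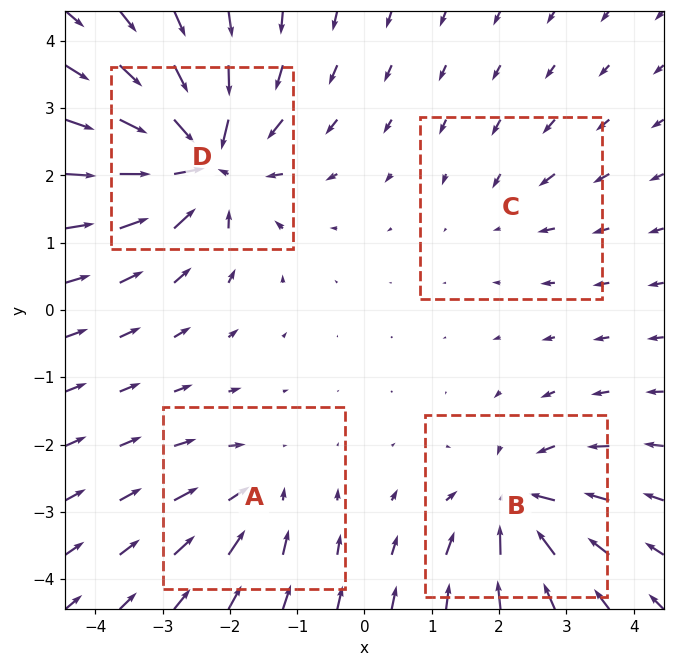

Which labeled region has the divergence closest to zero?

C

Divergence at each region's feature centre — A: about -4, B: about -6, C: about -2, D: about -9. Region C is closest to zero.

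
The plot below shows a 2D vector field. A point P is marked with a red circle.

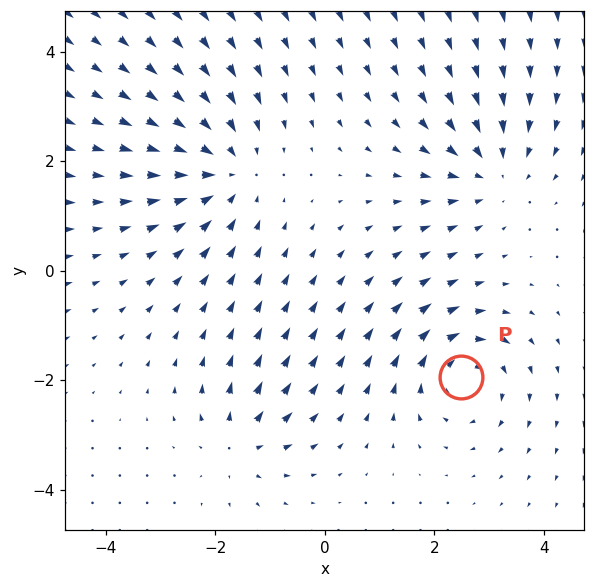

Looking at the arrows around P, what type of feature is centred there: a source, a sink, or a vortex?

At P (2.5, -1.9) the arrows circulate clockwise. Divergence ≈0, curl about -5 — near-zero divergence with nonzero curl is a vortex.

vortex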